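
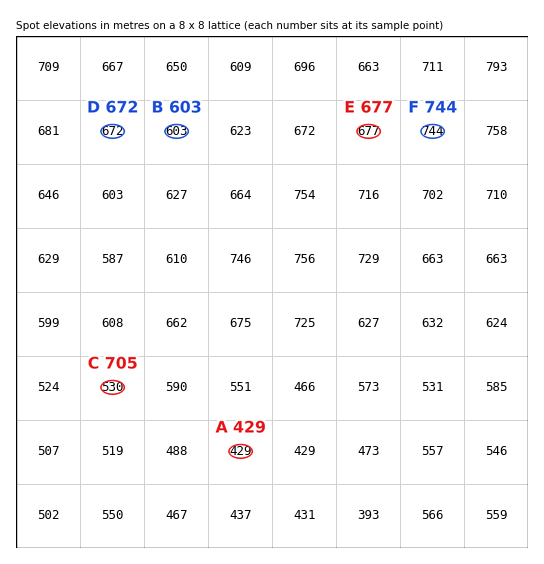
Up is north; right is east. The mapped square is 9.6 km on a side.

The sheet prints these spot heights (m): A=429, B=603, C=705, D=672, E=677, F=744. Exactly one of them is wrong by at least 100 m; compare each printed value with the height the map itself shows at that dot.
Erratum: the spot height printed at C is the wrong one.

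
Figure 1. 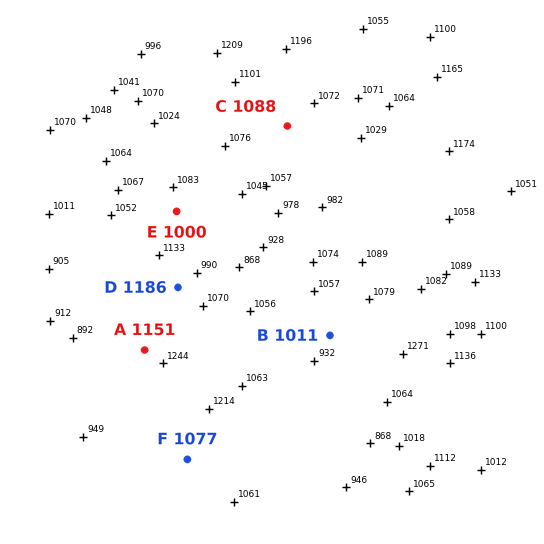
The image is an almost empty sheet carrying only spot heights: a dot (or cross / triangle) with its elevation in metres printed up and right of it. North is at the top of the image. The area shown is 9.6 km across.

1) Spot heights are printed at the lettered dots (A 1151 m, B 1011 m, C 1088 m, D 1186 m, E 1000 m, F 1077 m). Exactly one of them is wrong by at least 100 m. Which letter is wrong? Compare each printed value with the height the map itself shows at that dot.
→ D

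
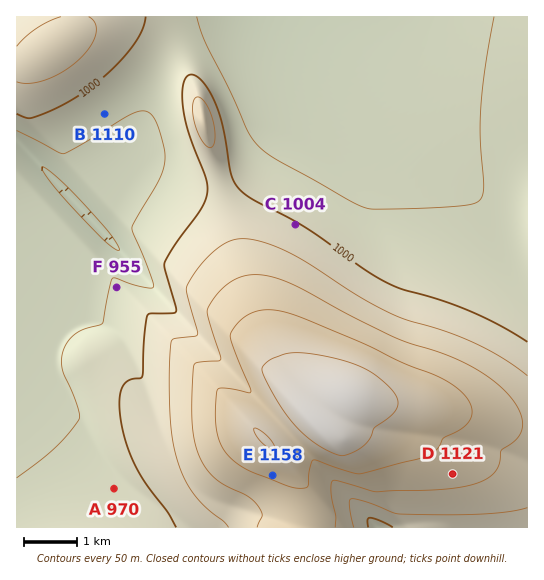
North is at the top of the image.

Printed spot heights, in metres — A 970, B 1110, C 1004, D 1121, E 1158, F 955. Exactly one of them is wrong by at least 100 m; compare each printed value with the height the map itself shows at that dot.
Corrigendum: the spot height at B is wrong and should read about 960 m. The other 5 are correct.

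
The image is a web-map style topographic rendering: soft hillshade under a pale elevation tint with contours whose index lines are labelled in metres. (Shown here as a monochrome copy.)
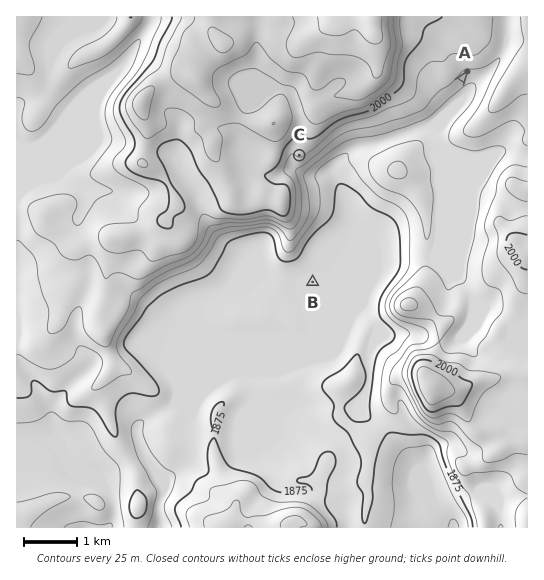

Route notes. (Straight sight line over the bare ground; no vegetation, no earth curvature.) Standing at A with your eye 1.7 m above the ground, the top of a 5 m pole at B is hidden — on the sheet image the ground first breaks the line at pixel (420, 136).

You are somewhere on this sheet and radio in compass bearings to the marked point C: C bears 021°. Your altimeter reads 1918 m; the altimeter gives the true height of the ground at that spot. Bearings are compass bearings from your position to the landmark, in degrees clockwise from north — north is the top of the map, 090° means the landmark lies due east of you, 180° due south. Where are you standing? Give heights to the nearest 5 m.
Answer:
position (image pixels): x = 272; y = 226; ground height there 1920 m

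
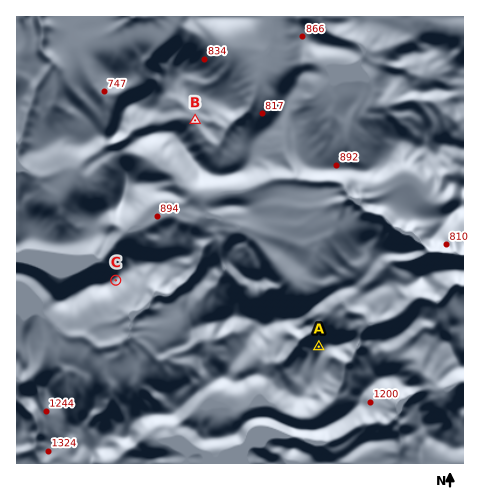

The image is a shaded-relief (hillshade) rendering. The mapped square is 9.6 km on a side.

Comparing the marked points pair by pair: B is below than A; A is above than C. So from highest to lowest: A C B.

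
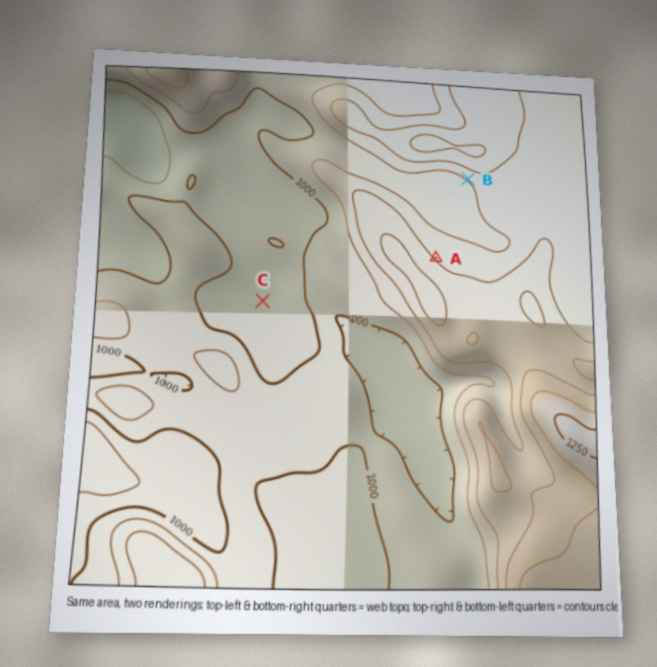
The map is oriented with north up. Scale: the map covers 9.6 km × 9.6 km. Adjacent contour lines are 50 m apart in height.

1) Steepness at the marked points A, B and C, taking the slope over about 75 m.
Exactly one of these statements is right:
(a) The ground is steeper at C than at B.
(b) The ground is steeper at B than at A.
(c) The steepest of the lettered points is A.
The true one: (b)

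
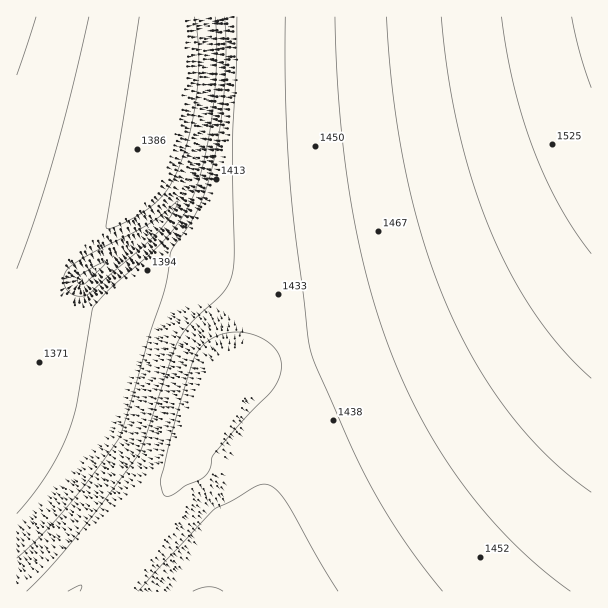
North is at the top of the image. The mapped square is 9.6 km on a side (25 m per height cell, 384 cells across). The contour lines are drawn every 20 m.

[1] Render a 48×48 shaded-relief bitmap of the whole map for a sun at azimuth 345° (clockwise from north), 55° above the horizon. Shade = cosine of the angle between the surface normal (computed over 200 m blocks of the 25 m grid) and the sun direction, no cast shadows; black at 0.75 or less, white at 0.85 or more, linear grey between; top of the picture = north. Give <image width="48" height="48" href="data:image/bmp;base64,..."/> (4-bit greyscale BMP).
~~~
<image width="48" height="48" href="data:image/bmp;base64,Qk32BAAAAAAAAHYAAAAoAAAAMAAAADAAAAABAAQAAAAAAIAEAAATCwAAEwsAABAAAAAAAAAAAAAAABEREQAiIiIAMzMzAERERABVVVUAZmZmAHd3dwCIiIgAmZmZAKqqqgC7u7sAzMzMAN3d3QDu7u4A////ANy6mrupiIiZmqqqqqqqqqqqqqqqqqqqqt3LqaupiIiJmqqqqqqqqqqqqqqqqqqqqu3cuqu6mIiJmqqqqqqqqqqqqqqqqqqqqu7dy6q6mIiImaqqqqqqqqqqqqqqqqqqqt7t3LqrqYiImaqqqqqqqqqqqqqqqqqqqt3u3cuqqYiIiZqqqqqqqqqqqqqqqqqqqs3d7dy7qpiIiJmqqqqqqqqqqqqqqqqqqszd3t3LuqmIeJmqqqqqqqqqqqqqqqqqqrzN3e3cy6mHeJmqqqqqqqqqqqqqqqqqqrvM3d7t3LqYiJmqqqqqqqqqqqqqqqqqqru8zd3u3LqpmZmaqqqqqqqqqqqqqqqqqru7zN3d3MupmImaqqqqqqqqqqqqqqqqqru7vMzd3cupiIiZqqqqqqqqqqqqqqqqqru7u8zM3cy6mIiZqqqqqqqqqqqqqqqqqru7u7zM3dy6mIiJmqqqqqqqqqqqqqqqqru7u7vMzdzLmYiJmqqqqqqqqqqqqqqqqru7u7u8zd3LqYiJmqqqqqqqqqqqqqqqqru7u7u8zd3MupmZqqqqqqqqqqqqqqqqqru7u7u8zN3cy6qqqqqqqqqqqqqqqqqqqru7u7u7zN3d3Mu6qqqqqqqqqqqqqqqqqru7u7u7zN3u7dy7uqqqqqqqqqqqqqqqqru7u7u7vM3u7tzLu6qqqqqqqqqqqqqqqru7u7u7vM3e7dzLu7qqqqqqqqqqqqqqqru7ztu7u8zd3czLu7qqqqqqqqqqqqqqqru77/67u7zMzMy7u7qqqqqqqqqqqqqqqru6z//8u7vMzLu7u7qqqqqqqqqqqqqqqru5Z9//27u7u7u7u7qqqqqqqqqqqqqqqru6Y1v//su7u7u7u7qqqqqqqqqqqqqqqru7ljON//y7u7u7u7uqqqqqqqqqqqqqqru7unQ1v//Lu7u7u7uqqqqqqqqqqqqqqru7u7ljSf/7u7u7u7u6qqqqqqqqqqqqqru7u7unRJ/9u7u7u7u7qqqqqqqqqqqqqru7u7u6hFv/y7u7u7u7qqqqqqqqqqqqqru7u7u7uFfv27u7u7u7uqqqqqqqqqqqqru7u7u7uma/67u7u7u7u6qqqqqqqqqqqru7u7u7u4ae7Lu7u7u7u7qqqqqqqqqqqru7u7u7u6eN7Lu7u7u7u7qqqqqqqqqqqru7u7u7u6h87bu7u7u7u7uqqqqqqqqqqru7u7u7u7h77bu7u7u7u7u6qqqqqqqqqru7u7u7u7l63bu7u7u7u7u7qqqqqqqqqru7u7u7u7qJ3bu7u7u7u7u7uqqqqqqqqru7u7u7u7qJ3cu7u7u7u7u7u6qqqqqqqru7u7u7u7qJzcu7u7u7u7u7u7qqqqqqqru7u7u7u7qZzcu7u7u7u7u7u7uqqqqqqru7u7u7u7qZzMu7u7u7u7u7u7u7qqqqqru7u7u7u7uavMu7u7u7u7u7u7u7uqqqqru7u7u7u7uqvMu7u7u7u7u7u7u7u6qqqru7u7u7u7qru7u7u7u7u7u7u7u7u7qqqg=="/>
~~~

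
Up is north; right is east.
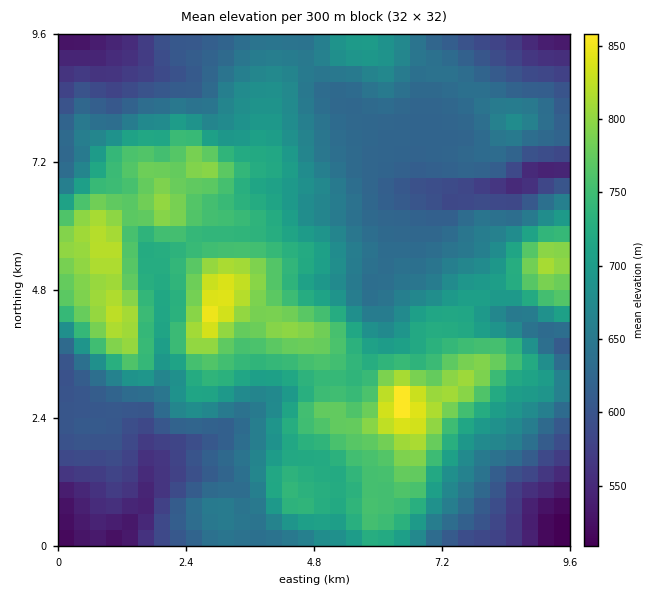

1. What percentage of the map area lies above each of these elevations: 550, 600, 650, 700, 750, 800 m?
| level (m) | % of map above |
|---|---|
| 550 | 96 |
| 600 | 85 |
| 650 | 58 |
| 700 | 40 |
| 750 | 21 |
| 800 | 6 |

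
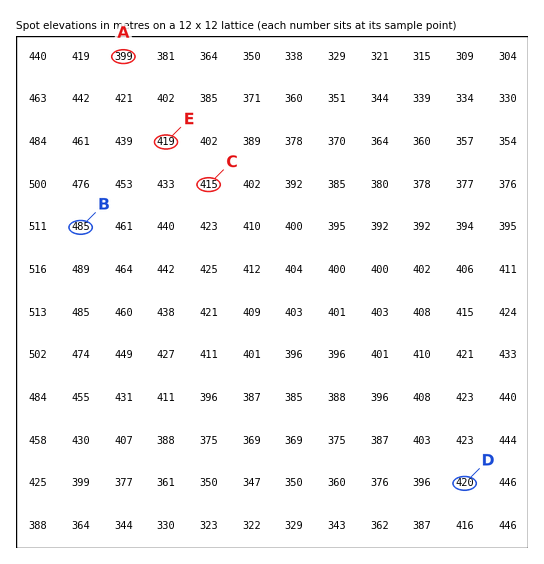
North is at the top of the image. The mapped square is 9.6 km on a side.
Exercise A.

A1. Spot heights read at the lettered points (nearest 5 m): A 400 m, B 485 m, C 415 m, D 420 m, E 420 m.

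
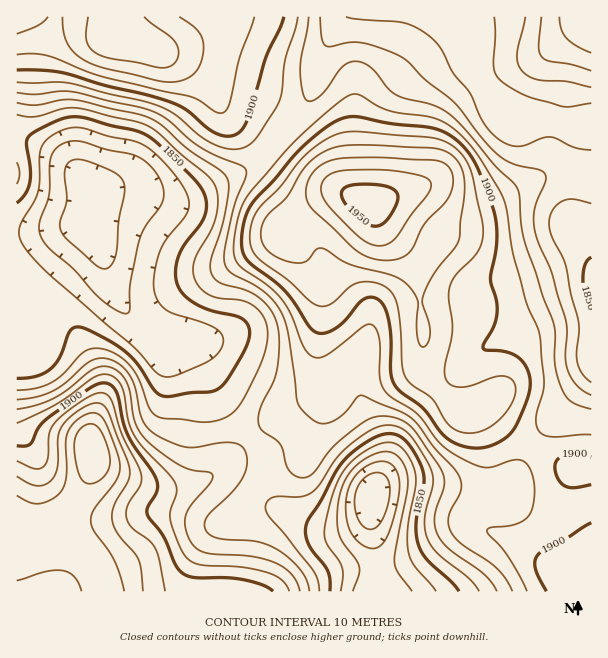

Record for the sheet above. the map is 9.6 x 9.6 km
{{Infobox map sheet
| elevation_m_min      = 1800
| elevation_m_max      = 1955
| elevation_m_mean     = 1880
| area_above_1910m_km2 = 20.5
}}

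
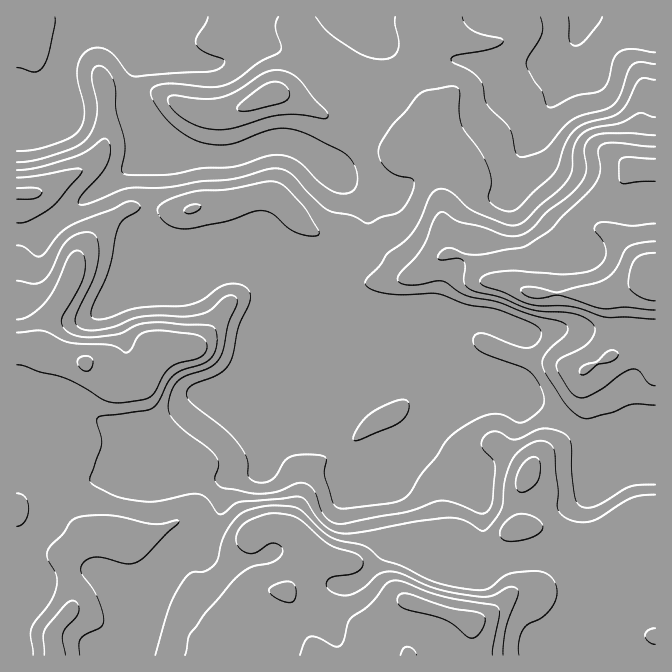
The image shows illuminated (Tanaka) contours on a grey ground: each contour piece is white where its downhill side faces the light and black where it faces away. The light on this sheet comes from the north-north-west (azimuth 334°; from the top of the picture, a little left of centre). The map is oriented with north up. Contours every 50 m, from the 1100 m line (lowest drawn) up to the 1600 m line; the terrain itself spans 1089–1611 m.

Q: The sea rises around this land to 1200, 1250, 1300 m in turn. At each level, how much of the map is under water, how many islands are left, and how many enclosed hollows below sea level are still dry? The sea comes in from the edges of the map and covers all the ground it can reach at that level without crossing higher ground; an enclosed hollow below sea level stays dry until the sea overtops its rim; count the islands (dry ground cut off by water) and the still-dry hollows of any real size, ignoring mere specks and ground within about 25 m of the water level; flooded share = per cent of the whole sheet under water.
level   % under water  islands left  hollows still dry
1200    13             0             0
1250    22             1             0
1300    45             1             0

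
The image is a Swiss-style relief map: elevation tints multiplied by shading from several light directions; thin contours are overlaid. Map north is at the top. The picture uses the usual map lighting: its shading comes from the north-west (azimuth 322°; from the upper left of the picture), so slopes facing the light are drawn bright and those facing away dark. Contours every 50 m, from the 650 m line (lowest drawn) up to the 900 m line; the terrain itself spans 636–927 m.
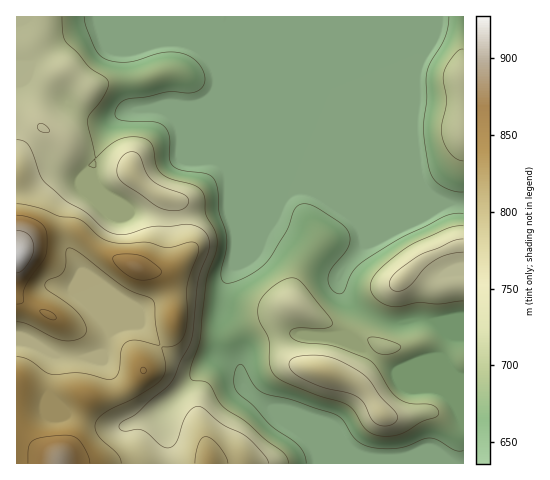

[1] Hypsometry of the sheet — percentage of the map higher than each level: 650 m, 66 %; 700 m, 44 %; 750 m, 26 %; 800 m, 12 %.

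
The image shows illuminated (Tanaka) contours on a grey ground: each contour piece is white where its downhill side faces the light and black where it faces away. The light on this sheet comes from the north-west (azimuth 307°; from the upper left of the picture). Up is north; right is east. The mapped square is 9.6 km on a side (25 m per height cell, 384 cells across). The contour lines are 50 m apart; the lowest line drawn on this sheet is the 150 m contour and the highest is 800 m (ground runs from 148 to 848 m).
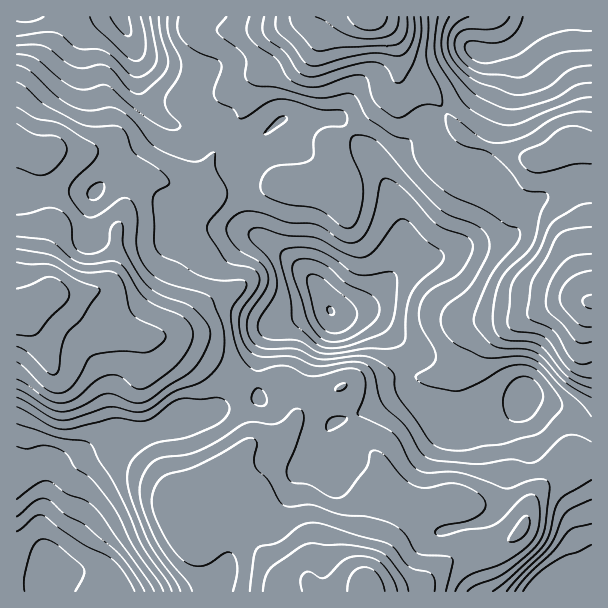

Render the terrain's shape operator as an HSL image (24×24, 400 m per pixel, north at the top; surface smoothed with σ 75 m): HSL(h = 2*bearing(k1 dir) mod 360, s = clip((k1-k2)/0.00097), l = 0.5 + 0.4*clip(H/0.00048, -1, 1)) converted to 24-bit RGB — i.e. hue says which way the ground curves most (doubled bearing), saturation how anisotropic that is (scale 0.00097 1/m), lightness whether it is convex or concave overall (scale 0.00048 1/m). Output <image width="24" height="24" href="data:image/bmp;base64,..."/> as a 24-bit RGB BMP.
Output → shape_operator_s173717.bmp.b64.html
<image width="24" height="24" href="data:image/bmp;base64,Qk32BgAAAAAAADYAAAAoAAAAGAAAABgAAAABABgAAAAAAMAGAAATCwAAEwsAAAAAAAAAAAAATo5zcF13QXRCvXEYMgErfWVPi8c9iPZPM3ldPk18u8uir5C5Y5OxPVm/5vDbqcjQVQ3T7qvD1Q7Xu1uM7btpADMjGYA1a6VfTnJ7WTNIhUkxaBcvOTaLiHGjw/HEpcqiRG+FKqqVVsqGsIKmjne2QN/Nrd+j3kVqKD5bx0Kp4Xz2zJ7z/8zm2n2rAD40e5pBKG0wai5xbquaU0a6NDKolsiBs+2ogYqfdH+vN7yxQYhBUZtenrqMULBhc1Emr1owmjRDN0QZUnkZJ5pQ+o/q+dLSABGyPUV/Qy6dMF6IY59kTlN6MzCGvOzFw8yrc4+UpZd3RWZzaMVjNqyeiLxxhit8tWdXiWJWk1q/sYPclajWQNTgGnuf/9vMcgSLSXV+4GbIKk3CgHmrRkmMOdHfoNayn6K/vILKs4meV5umoMp3LmRUmXs3QSIyuphkhL6CO8fRbIPPvMDcvUnKL3CG74pq/z7trH7IratWMipalX4/bcfFPt/dc8SYeqmbclmv4JHSy3qJqlxHSpI+Mytwa2SoYqtjqdaKOpZsK4Fag00zmkBeuXetUkN9x22Jq5m/nTJFpEceHbASJqsNKjEKN30ATXM1X3FAQ39J6LXDoXrg4IitJnF8S6aSj8Oftr+kkGWkRBs1bFoqWK8qMYBRj0iltI58uU5NaBwz5uCGb8p4MW6UqS9kkv0oBS4KT3ISLloeYsAMThsi259zyTaVSIEoMtQPYqpFdBo8bzZbfq11k61uOGlLLTxFnlIieB0ETnbS2vHbpLPVJiOndZbQ8tbeTjHDJsyFOKiLVbR8OmKzd9Wie2T37NT3q+fXRyNuozSicXSqr5JWpKA5W140IxAdaQUAyewtTryjte6opVqzjkCyUJOMvq6JyZrIc6W0RMixN/P/a6f/09ntALj+sqzx/8zvnwT5h0i9sDlrslpZ3DtRbSQcDgsogdDU2vXWSe1ygL5eb0p3ZomxfZG+jZi6xLTNmZrHkd2qFHI+DycM0OoAEF0QISMQyj0BrhRWoBw/pmNZtHicwiTg9bboFW7PKMyO6sJ438PtqlWcXJ2AVnxsSrxzac7ToKjPx3a+61lAViUWGkYsbfkrNw8kJw8MVGkNYisyv5GxpcHEcWvBZEnMyJzTzIn0cF3UxN21sGuy69Pvi4/6up3rmerJL5Slc05TtFaS533x/s3zL+r3U9mjMwAyiy85S7EuG49pUsaWpaa/bEisc0uswZO7Y2uqlqfTxNDbWLTLv+y4JTGJ2VCm7LKHNyFDc0k4iYgtJ4svvuab9oTJMwAaJwwija9UlNWHK6CGJ3YwWXglZVU/UIpsWMCdxW7RmsFlgbVujWQ52IkDJx8QYUYZ/9tHJyFDZJF4jsGHTbFFXVUWTQAGnB1QOECPr9SSZ+F6RWiLWEZ3jXc7LkscVHIhNJETHUg05dyojKhuoFqYzbqnQV7SKijh993ULyqQiWRXynIshm8uYxxHi0eHmpewOFS1xe3IhsirOjaHWylttWJbboukTcWbZaZaEnplfddWrHdrdnEcutgNYVgYDSYY98RblDF2W3WaobHKs57XPgbxpJrUlZ/Oe6XcodGzxoOPSxVodTB3kciYjrzBc5myrFynVp8tNnobW7cpdqyDtrCIrWabJYqOPM5AiqTPc5jMp1GGs5VDIjBznbm8i3+ym1xzrbRpxDR+YQ1wgsrBj8WomIlhcEpIkDOK4rerTsKolG0whbrZsKrVlKToooDmdMujS5qBdkVzl1OG4Xh5HmdMR4tAik9lp3N3vL13WRU9aZw+VcZ+oFd3vaFvb77mWrj+xaPm5IjhiJPSS4+3hdCheDygq02d1d68gBiSbCUrbnQ9rY1J12VjHl8vQFcopKsngicyySaXqcaIL5ZKQqBxpO7JYZa1PmSKTWaqy7TcxqXVk6ZcWZBLYDlinLdeecwujgOqxY/LjoCxrmyswGdetipuYCUbjdYaG3NORo6vyMqtmH+9ava0RNGhWGGdSG2CQnVaeHZAxJFet5emc1+FPj+Mw9qgJDeqQBhu0SgquJFSSliGx4KopS/T6Wfa39GUP3E6B0IczdcoX+NMg+6pLaLbWx+Sozx7eExbUYdYkrJu2m6ms2eGPldlqt9rSgxSMAQm2oIcyNBLVnA+km8yfyk9SrJf6srG3FXRkDo8K/IFa/9eLcsHKQ0KMSMCMWIKUItteqeAX55dY3oz3DVDro1Md7k7KwAzQyx71uPOv9ziYFbgZFLYu4nnxJPTkLZ4xyze8tngz/rpq+TKtx6SIQMwYrp1MeFVDnpif5BSinFK"/>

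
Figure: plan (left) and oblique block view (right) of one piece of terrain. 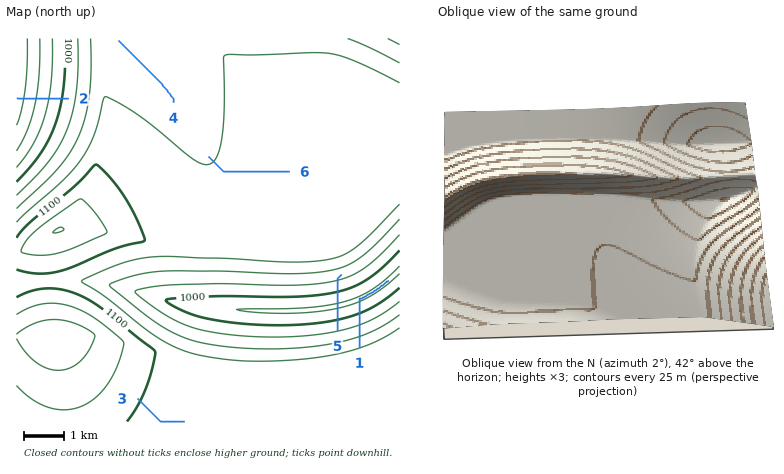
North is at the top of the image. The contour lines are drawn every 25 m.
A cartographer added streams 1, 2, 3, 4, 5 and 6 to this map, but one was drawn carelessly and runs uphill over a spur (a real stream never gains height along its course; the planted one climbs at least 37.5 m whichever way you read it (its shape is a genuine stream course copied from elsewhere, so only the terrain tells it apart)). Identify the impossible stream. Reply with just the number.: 5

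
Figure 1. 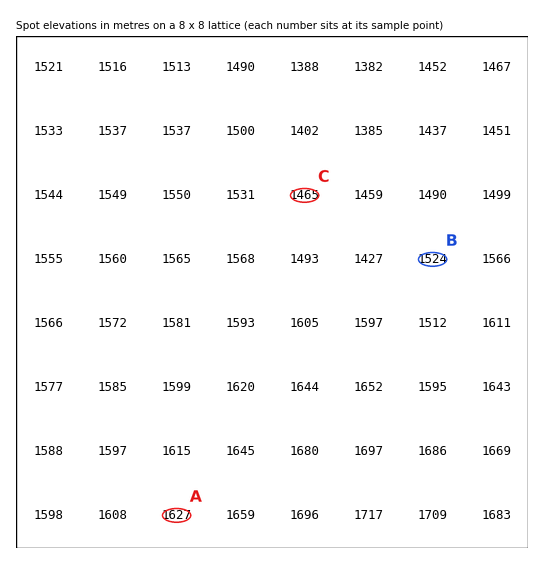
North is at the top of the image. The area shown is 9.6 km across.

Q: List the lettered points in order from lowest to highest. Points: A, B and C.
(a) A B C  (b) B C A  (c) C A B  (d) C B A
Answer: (d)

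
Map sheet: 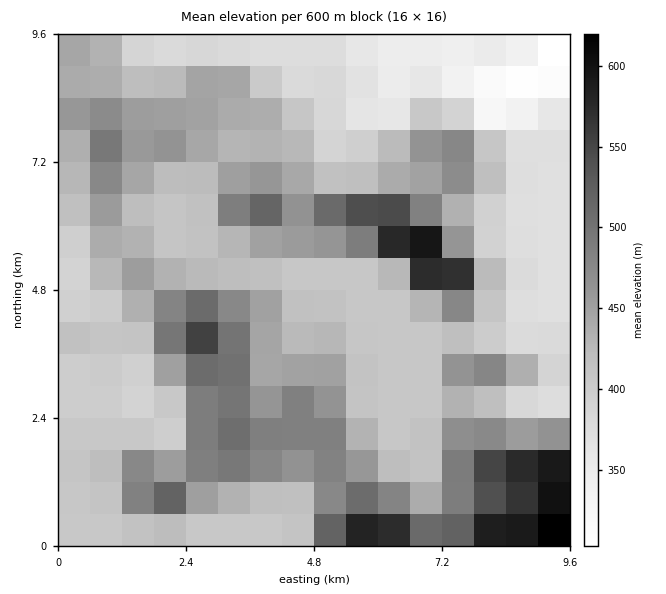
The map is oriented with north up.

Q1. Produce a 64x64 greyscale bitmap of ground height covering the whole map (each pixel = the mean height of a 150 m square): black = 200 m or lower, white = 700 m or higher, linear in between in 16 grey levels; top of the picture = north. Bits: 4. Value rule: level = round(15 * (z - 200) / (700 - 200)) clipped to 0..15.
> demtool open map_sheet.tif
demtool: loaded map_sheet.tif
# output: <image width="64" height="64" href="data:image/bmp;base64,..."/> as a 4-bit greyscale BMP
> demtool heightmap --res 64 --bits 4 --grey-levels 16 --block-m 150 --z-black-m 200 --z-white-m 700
<image width="64" height="64" href="data:image/bmp;base64,Qk12CAAAAAAAAHYAAAAoAAAAQAAAAEAAAAABAAQAAAAAAAAIAAATCwAAEwsAABAAAAAAAAAAAAAAABEREQAiIiIAMzMzAERERABVVVUAZmZmAHd3dwCIiIgAmZmZAKqqqgC7u7sAzMzMAN3d3QDu7u4A////AGZmZmZmZmZmZmZmZmZmZmeau8zMzMy6mZmrzMzMzM3dZmZmZmZmZmZmZmZmZmZmZ4q7vMzMy7qZmau8zMzMzN1mZmZmZmd3ZmZmZmZmZmZmiau7u7u7qpmZq7zMzMzM3WZmZmZmeIh3ZmZmZmZmZmZ4mru7u6qZmImqu7u7vMzdZmZmZmeJmZh2ZmZmZmZmZniaqqqqmYiIiZqru7u7zM1mZmZmeJqqqYd3d3ZmZmZmeJmqqpmYh3eImqqru7vMzWZmZmZ4qrqpmIiHd3d2Znd4mZmZmId3d4iZqqq7u7zMZmZmZ4mqqqmZiIiId3d3d4iJmIiId2ZniJmaqru7vMxmZmZniaqZmZmIiIiIiIiIiIiIiHd2Zmd4mZqru7vMzGZmZneJmYiIiJmYiIiIiIiIiIiHd2ZmZ3iZqru7vMzMZmZmZ4iHd3iJmZmZmZiIiJmZiId2ZmZniZqru7u8zMxmZmZniHdmZ4maqqqZmIiImZmId3ZmZmeJqru7u7u7u2ZmZmd3ZmZniZqqqqmYiImZmYh3ZmZmd4mqqqqqqqqqZmZmZ3ZmZmeJmZmZmZiImZmYh3ZmZmZniZmZmYiJmZlmZmZmZmZmZniZmZmYiImZmYh3ZmZmZmd4iIh3d3d3d2ZmZmZmZmZmeJmZmYiIiZmZiHdmZmZmZmd3ZmZlZmZmZmZmZmZmZmeJmZmYiIiJmZiHdmZmZmZmZmZmVVVVVVVmZmZmZmZmZ4mZmZiIiImZmId2ZmZmZmZnd2ZlVVVVVWZmZmZmZmZniJmpmIiIiJmYh3ZmZmZmZnd3d3ZlVVVVZmZmZmZmZneImamYiIiIiIiHdmZmZmZneIiIh3ZlVVVmZmZmZmZneImaqZiHeIiIiId2ZmZmZmZ4mZmYh3ZlVWZmZmZmZmeIiZqqmHd3eIiIh3ZmZmZmZniZmZmId2ZVZmZmZmZmeIiZqqqYd3d3d4h3dmZmZmZmeImYiId3ZmZmZmZmZmd4iZqqqph3d3d3d3d2ZmZmZmZniId3d2ZmZmZmZ2ZmZ4iZqruqmHd3d3d3d3ZmZmZmZmd3d2ZmZmZmZmd3ZmZniZqru6mYd3d3d3d3ZmZmZmZmZnd2ZlVVVVZ3d3dmZneJqru7qYiHd3d3d3dmZmZmZmZmd2ZlVVVVVXd3dmZmd4mqu7upiIiHd2Z3d2ZmZmZmZmZmZmVVVVVVZmZmZmZ3iZqqqqmIiId3Zmd3ZmZmZmZmZndmZVVVVVVmZmZmZ3eImaqqmYiIh3dmZndmZmZmZmd4h3ZlVVVVVWZmZmZ3eIiJmZmYiIh3dmZmZmZmZmZmeJmZh2ZVVVVVZmZmd3eIiIiIiIiIh3d2ZmZmZmZmZmeau6mHZlVVVVVmZmd3eIiId3eId3d3d2ZmZmZmZmZmeazMupdmVVVVVWZmZ3eIiHd3d3d3d3d2ZmZmZmZmZmeKzdy6h2ZlVVVVZmZnd4iHd3ZmZmZmZmZmZmZmZmZmeKzd3LmHZmVVVVVmZmd3iHd2ZmZmZmZmZmZmZmZmZmeKvd3LqYdmVVVVVWZmZ3eId2ZmZmZmZmZmd3ZmZmZ3iavd3LqYdmZVVVVVZmZnd3d3ZmZmZ3Zmd3d3d3d3eImazd3LqIdmZVVVVVVmZnd3d3ZmZmZnd3d4iIiIiJmZqrzd3LqHdmZVVVVVVWZneId3ZmZmZmd4iJmZmJmZqqu8zd3LqXdmZVVVVVVVZmeIh3dmZmZmZ3iZqpmIiZqru8zMzLqYd2ZlVVVVVVVmd4iHd2ZmZmZniJqqqYiImqu7u8u7qYh3dmZVVVVVVWZ4iId3ZmZmZmd4mqqYh4iZqqqqqqmYh3d3dmVVVVVVZniIh3d2ZmZmZ3iaqph3iIiIiIiIiIh3eIh2ZVVVVVVmeIiId3dmZmZneJmZiHeIh3d3d3d3d3eIiHdmVVVVVWZ4iIiHd3ZmZnd4iIiHd3d3ZmZmd3d3d4iIh2ZVVVVVZniJmIh3d3d3d3d4iHd3d3ZmZmd3d3d4iIiHZlVVVVVmeJmYiHd3d3d3d3d3d3d3ZmZmd3iIiIiImIdmVVVVVWZ4mZmIeIiHd3d3d3d3d3dmZmd3eIiIiImYh2ZVVVVVZniZmIiIiIiHd3d3d3d3d2ZmZmd3eIiIiZiHZlVVVVVneJmYiIiIiId3d3d3d3d2ZlZVZmZneIiJiHZlVVVVVXeImZiIiIiIh3d3d3d3d3ZlVVVVVWZ3iIiHZlVVVVVVeIiZmIiIiIiHd3d3d3d3ZmVlVVVVVmd4iHZVRFVVVVWIiImIiIiIiId3d3d3d3dmVmZVVEVVZnd3ZURERFVVVYiIiIiId3d4h3d3d3d3dmZWZlVURFVWZmZUQzM0REVViIiIiHd3d3eIiIiId3d2ZVVmZVREVVVlVUQzMzM0RER3d3d3d3d3d4iIiIh3dmZVVWZlVERVVVVUQzMzMzNERHd3d3d3d3d3eIiIh3ZmZVVVZmVUREVVVUREMzMzMzM0d3d3d3ZmZ3d3iIh3ZmVVVVVmZVRERVVVREREQzMzMzN3d3d3ZmZmZmd3d2ZlVVVVVWZVVERFVVVERERERDMzM3d3d3ZmZmZmZmZmZVVVVVVVVVVURERVVEREREREQzMzd3d3dmZlVVVWZmVVVVVVVVVVVVREREREREREVUREMzN3eId2ZlVVVVVVVVVVVVVVVVVVVERERERERFVVVURDM3eIh3ZlVVVVVVVVVVVVVVVVVVVUREREREREVVVVREMz"/>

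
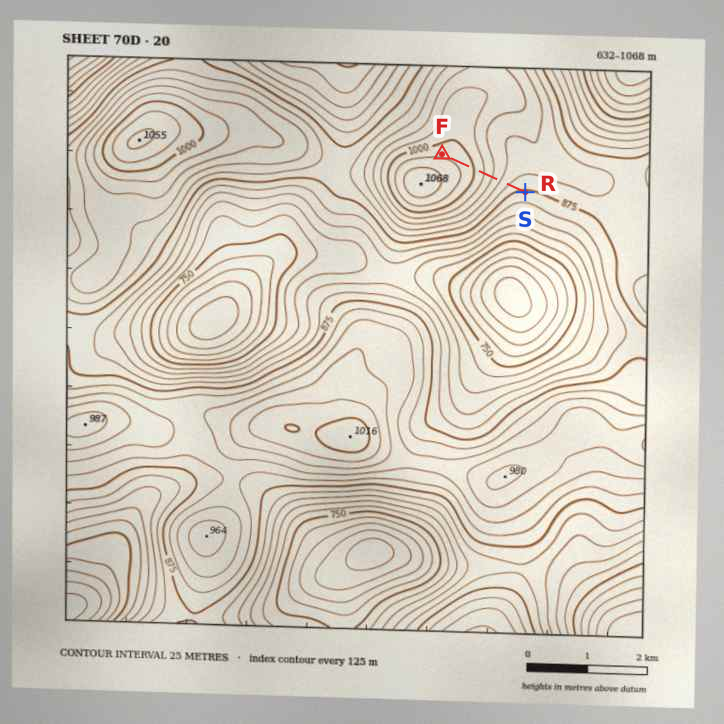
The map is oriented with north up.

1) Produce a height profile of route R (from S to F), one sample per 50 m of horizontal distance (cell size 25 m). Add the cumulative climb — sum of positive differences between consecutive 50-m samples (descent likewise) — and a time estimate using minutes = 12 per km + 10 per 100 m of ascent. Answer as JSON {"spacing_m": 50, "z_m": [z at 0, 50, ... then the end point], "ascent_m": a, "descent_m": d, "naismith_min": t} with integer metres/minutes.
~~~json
{"spacing_m": 50, "z_m": [871, 874, 877, 882, 887, 893, 900, 908, 916, 925, 934, 942, 951, 959, 968, 976, 983, 990, 997, 1002, 1007, 1011, 1015, 1017, 1019, 1021, 1021, 1022, 1021, 1020, 1019, 1019], "ascent_m": 151, "descent_m": 3, "naismith_min": 33}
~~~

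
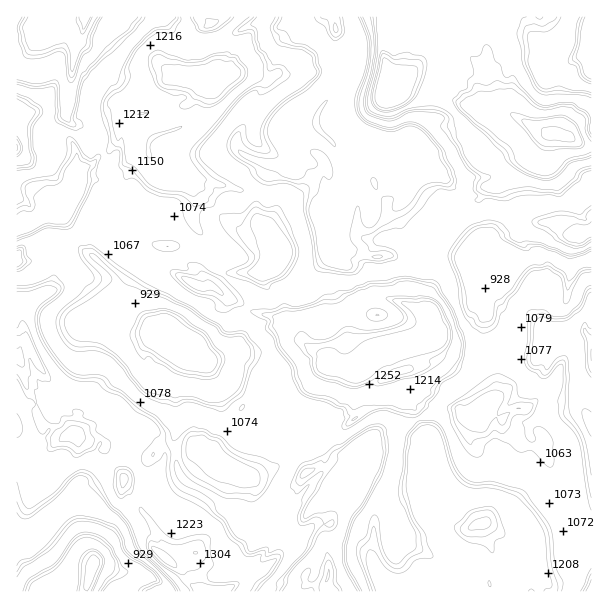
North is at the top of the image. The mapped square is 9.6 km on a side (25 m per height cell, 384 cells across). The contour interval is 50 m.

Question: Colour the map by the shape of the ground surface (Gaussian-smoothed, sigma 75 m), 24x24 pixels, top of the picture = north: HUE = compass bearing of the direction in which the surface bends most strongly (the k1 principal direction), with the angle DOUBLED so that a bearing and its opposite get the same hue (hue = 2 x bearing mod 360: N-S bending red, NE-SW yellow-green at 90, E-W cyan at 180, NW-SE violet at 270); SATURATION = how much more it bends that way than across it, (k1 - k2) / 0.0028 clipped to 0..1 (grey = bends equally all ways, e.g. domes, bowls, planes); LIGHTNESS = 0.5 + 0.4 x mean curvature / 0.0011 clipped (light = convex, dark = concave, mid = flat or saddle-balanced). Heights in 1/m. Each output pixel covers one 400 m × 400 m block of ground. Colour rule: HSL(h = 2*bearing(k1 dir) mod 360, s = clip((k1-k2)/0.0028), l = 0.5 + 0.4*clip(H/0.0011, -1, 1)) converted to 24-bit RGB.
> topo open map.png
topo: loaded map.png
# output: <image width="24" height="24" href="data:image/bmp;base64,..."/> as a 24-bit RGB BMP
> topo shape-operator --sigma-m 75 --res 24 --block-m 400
<image width="24" height="24" href="data:image/bmp;base64,Qk32BgAAAAAAADYAAAAoAAAAGAAAABgAAAABABgAAAAAAMAGAAATCwAAEwsAAAAAAAAAAAAAcCF8H20mBdRDCJV34jIbMw8Az6IAOP8zyDYX62jH4ZhRGlxDk3kJbAyDZdd0i+jPtXm1gn6EgHp/na9zemuGjoexX4Hd43uI6HXQWdpkj2URBRwu0iFBor70zfX+7tbvOE+XTdfe+JjL9VzkCmSoFVO82PjTF2dupCknuXBfgWFblJ5LYn94qbOENyOYqHaGk4xL5pixWR5gLHGCNJ9vgvd0ZVwyvp83cuqxWBtCfntaa8KF0Fz/AXGU9+6ahzSRex56jcB1vlrwverNNXSrp9KfYSaSg3N+9c+vGJE1kWfeexPiTPFkd7llc6ClkdbHXAQNemowRYVL2rtuBzkXJj6Q7ag1nDSQc+FjfIyBMIZU4bxsgUzLYts7eUd0ajJ7wtKa5J2/CRsxGK7Y5//MOUWPH8YhVwQLbYvRssHbVqnTEcA+/zO7WXp2GV1l6iXI3dOgf5F+SOW+x9Ucr1Qjiz5WfnWLRyZ+r7aEjEQ08CErJbxwo8wNKpRWmwDJrdSxjdS+R5PQwTV9z1yow+4WJWw4QGNvnxOv4dF6sNWVIRuBrFGmeZ+fbq1jk0h1RyCjnEB3eJv62eHyQk7Te1+HoNOtAjuEveyitB09dU5Sg394hHl/nHiW93W3DTgdELg4VOqb5PHSJSiBO7WwwTWTsUM/j0BZFfIuUtNULXVXu7EzkEx5l9nJUYPhdjjcf8reiUfZuHOdhn95gmdoYEAlsJgY7pDfEo3TW/8OeokANCAMNW86uK0TxnIJZC+txOJ6y+lJSamQd67Zktfiv9wvXhc7U6An6hPPnCF84io3j4J+oBuX6WOPL+VVYtMgk8kecpMj01oefkvaNECiI5ty0tFSD09a2HZT2vzPVNzicht6puFW2R5tXr/WoCseRjMbiFIPJoaJzzlBoKsflNbpjqfLr4m5g3vF0JziuspTIL7MjWyrUWi27XfSAGTNcyLp6PLEXiKJHlFgjVgl2dA+NxYgeVFYQxEj6Os+FIhZeRnFlerEM+eczl7Jf5LVvJjguIG76tfLFFfhT03VflyR5s0xgn6oILXj8p5Tbk8UGT0ocoBww4eAkhZ9RBQbXsikduZ0K7jTTebyiJ/ixojaaMU+dWsbKh4J6Ppc1vXWSS6AEwop2oyTSPOJCzO860mJ4Xrt+Mz/qlTiMaSOcDZDzyZ3Y03lpd/6vv3zcQREV34KMlEUQHYkKb2/xYvtjrH8gu7r6Dg8rxSfSmV8HqWQyYV7PMugEbjYpz0JlIIqdstwdABbZN7cibzBRsznu9w/dxw8Yyf89NLnIeXSHOOGWRZ6yuQShFAHeWEexqsvdhqMdHl+RHlpUOoNpx0ADTMAAJojXWw0xDodRrHbeZmDpZtOjoskoZpNfUt2PH6llsOChnLmQR2xZFd+5yfuR+XzkZt3spJ/oV0aT2E4uB41yBA3yjnd8Mf4+9D7jW/jEOd/b3+Bhn6Ce3mJbVKDxNZNMqa1cJXTxurR2DUqRx11Y3aCN483Z601y2+8l3+IzIC1QSjFYs2ZL3XcgO/ygDnd2rQrvpXN6KScJVxrgGNkkh8nIMGZwt6iLKO8JbhU1Sgt7bLjTiSdboB7kWJ7bKJjJXVevqbfxC2971eUv98sdWQcZpsHDDsbAJIOEDNV9+HUNxyzsR6cjd6zfpGbhtmhnyqzat6ySkQRW0Qh00dOXISac5ODg295bIRrKwgLsFYYct9RpyFyiY/q6sqOYl8YF2j4Jzhovf9BexFjWNpnx3WVbIRcw3waUsgbQQAaR/3BZGGEibhSj16ZgXZzf3pRd1ZafRltd+J1fSlJX9yIrSRE70940Pv7ww+qCtaKqwBvXSiKqs6PYZNduVuPyFta09caH9TTqJARYHx2gaxxeFh8lAAt3eESBy4SFJNZ0V4efezERGfSrfr/zczx6Yu3u3rt+GH1CQC6J6Pa1Zy2hk5meUsi41pJ57eREz8q3YM6FpQzM41FNDeCjVb59NfobaH0QZDlhMv4ppPKiNGvIceCZKtE1k+KZz8e8p0oAC9u4HmOyyIojym91er2m6Dn2qXbpKD3mb7vpWzjN7PzXmuBCiU/+evS78zaKUR4NGFVpdA7w8c6dxYfZ28nPrkQEqqQ8rdhAApQ3twiNDndvvSgqYYpS1MXxeIZ5Xw4JFaWVcHb1xaZfWm6CA4r0f97um0vj0qJWpCXxMZ1wrNmRCJ0tq53JawTGTlYcoBjAHWF7pmTGW1Iyd5byBFx8jVgS/1XWsgIhZsWH0tCjtR5TgA9NBFl0OKZgoF6fICDeoF7kINcvaJziiJpMb1I49JC"/>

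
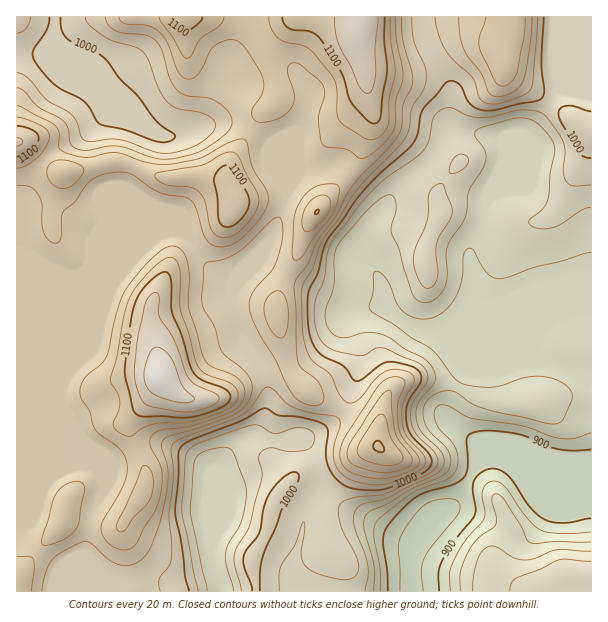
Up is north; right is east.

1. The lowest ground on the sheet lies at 875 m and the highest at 1155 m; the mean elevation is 1010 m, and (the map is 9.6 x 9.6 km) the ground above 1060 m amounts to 18.2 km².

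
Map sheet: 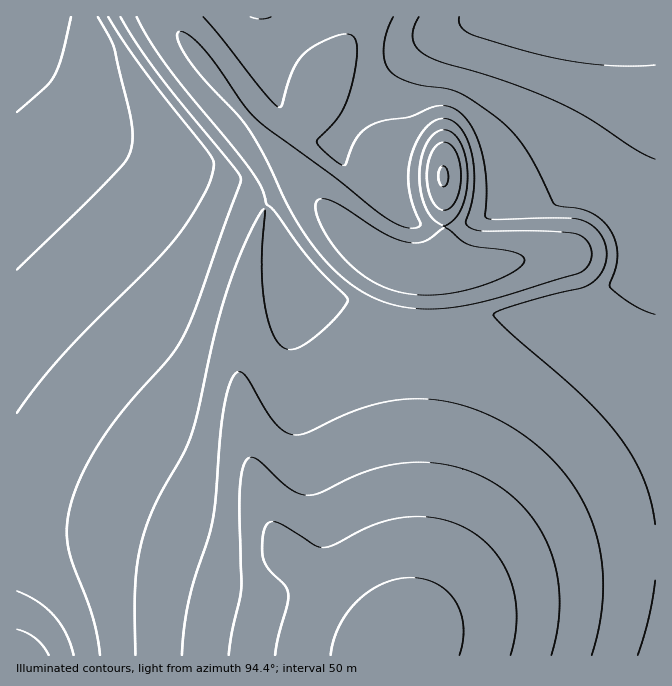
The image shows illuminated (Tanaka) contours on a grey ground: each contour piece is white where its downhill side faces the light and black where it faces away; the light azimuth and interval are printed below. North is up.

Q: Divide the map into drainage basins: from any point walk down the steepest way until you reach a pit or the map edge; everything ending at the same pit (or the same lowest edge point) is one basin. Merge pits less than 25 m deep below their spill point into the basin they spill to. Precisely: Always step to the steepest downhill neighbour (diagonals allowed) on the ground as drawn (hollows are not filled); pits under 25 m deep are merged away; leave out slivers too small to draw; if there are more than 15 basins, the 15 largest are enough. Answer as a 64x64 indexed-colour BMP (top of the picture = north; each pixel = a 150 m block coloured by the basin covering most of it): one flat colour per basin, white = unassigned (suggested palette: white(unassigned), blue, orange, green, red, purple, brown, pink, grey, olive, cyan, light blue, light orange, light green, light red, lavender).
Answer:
<image width="64" height="64" href="data:image/bmp;base64,Qk12CAAAAAAAAHYAAAAoAAAAQAAAAEAAAAABAAQAAAAAAAAIAAATCwAAEwsAABAAAAAAAAAA////ALR3HwAOf/8ALKAsACgn1gC9Z5QAS1aMAMJ34wB/f38AIr28AM++FwDox64AeLv/AIrfmACWmP8A1bDFABERERERERERERERERERERERERERERERERERERERERERERERERERERERERERERERERERERERERERERERERERERERERERERERERERERERERERERERERERERERERERERERERERERERERERERERERERERERERERERERERERERERERERERERERERERERERERERERERERERERERERERERERERERERERERERERERERERERERERERERERERERERERERERERERERERERERERERERERERERERERERERERERERERERERERERERERERERERERERERERERERERERERERERERERERERERERERERERERERERERERERERERERERERERERERERERERERERERERERERERERERERERERERERERERERERERERERERERERERERERERERERERERERERERERERERERERERERERERERERERERERERERERERERERERERERERERERERERERERERERERERERERERERERERERERERERERERERERERERERERERERERERERERERERERERERERERERERERERERERERERERERERERERERERERERERERERERERERERERERERERERERERERERERERERERERERERERERERERERERERERERERERERERERERERERERERERERERERERERERERERERERERERERERERERERERERERERERERERERERERERERERERERERERERERERERERERERERERERERERERERERERERERERERERERERERERERERERERERERERERERERERERERERERERERERERERERERERERERERERERERERERERERERERERERERERERERERERERERERERERERERERERERERERERERERERERERERERERERERERERERERERERERERERERERERERERERERERERERERERERERERERERERERERERERERERERERERERERERERERERERERERERERERERERERERERERERERERERERERERERERERERERERERERERERERERERERERERERERERERERERERERERERERERERERERERERERERERERERERERERERERERERERERERERERERERERERERERERERERERERERERERERERERERERERERERERERERERERERERERERERERERERERERERERERERERERERERERERERERERERERERERERERERERERERERERERERERERERERERERERERERERERERERERERERERERERERERERERERERERERERERERERERERERERERERERERERERERERERERERERERERERERERERERERERERERERERERERERERERMzERERERERERERERERERERERERERERERERERERETMzMzMzMzMzEREREREREREREREREREREREREREREREzMzMzMzMzMzMzMzMRERERERERERERERERERERERERMzMzMzMzMzMzMzMzMzMRERERERERERERERERERERETMzMzMzMzMzMzMzMzMzMzERERERERERERERERERERETMzMzMzMzMzMzMzMzMzMzMxERERERERERERERERERERMzMzMzMzMzMzMzMzMzMzMzMRERERERERERERERERERMzMzMzMzMzMzMzMzMzMzMzMxEREREREREREREREREREzMzMzMzMzMzMzMzMzMzMzMzMREREREREREREREREREzMzMzMzMzMzMzMzMzMzMzMzMxERERERERERERERERETMzMzMzMzIiIiIzMzMzMzMzMzMRERERERERERERERETMzMzMzMzIiIiIiIzMzMzMzMzMxEREREREREREREREzMzMzMzMyIiIiIiIiIiMzMzMzMzERERERERERERERMzMzMzMzMyIiIiIiIiIiIiMzMzMzMREREREREREREzMzMzMzMzMyIiIiIiIiIiIiIiMzMzMxERERERERERMzMzMzMzMzMzIiIiIiIiIiIiIiIjMzMzEREREREREzMzMzMzMzMzMzIiIiIiIiIiIiIiIiIzMzMRERERERMiIiIzMzMzMzMzIiIiIiIiIiIiIiIiIiMzMxERERESIiIiIiIzMzMzMyIiIiIiIiIiIiIiIiIiIjMzEREREiIiIiIiIiMzMzMiIiIiIiIiIiIiIiIiIiIiIzMREREiIiIiIiIiIjMzMiIiIiIiIiIiIiIiIiIiIiIjMxEREiIiIiIiIiIiIzMyIiIiIiIiIiIiIiIiIiIiIiIzEREiIiIiIiIiIiIiMyIiIiIiIiIiIiIiIiIiIiIiIjMREiIiIiIiIiIiIiIiIiIiIiIiIiIiIiIiIiIiIiIiMxEiIiIiIiIiIiIiIiIiIiIiIiIiIiIiIiIiIiIiIiIzEiIiIiIiIiIiIiIiIiIiIiIiIiIiIiIiIiIiIiIiIjMiIiIiIiIiIiIiIiISIiIiIiIiIiIiIiIiIiIiIiIiMyIiIiIiIiIiIiIiIREiIiIiIiIiIiIiIiIiIiIiIiIzIiIiIiIiIiIiIiIRERIiIiIiIiIiIiIiIiIiIiIiIjMiIiIiIiIiIiIiIRERESIiIiIiIiIiIiIiIiIiIiIiMyIiIiIiIiIiIiIREREREiIiIiIiIiIiIiIiIiIiIiIz"/>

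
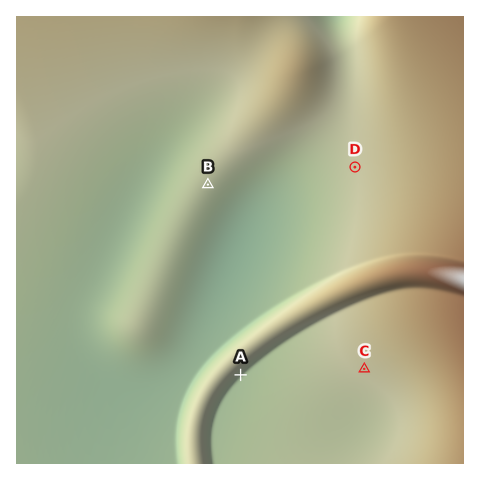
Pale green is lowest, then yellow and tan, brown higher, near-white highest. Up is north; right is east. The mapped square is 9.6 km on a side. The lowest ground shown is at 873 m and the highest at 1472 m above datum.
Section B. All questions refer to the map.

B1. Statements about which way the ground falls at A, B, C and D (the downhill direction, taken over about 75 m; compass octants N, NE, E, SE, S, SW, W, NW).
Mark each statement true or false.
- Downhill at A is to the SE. true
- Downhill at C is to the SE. false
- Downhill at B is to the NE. false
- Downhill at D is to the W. true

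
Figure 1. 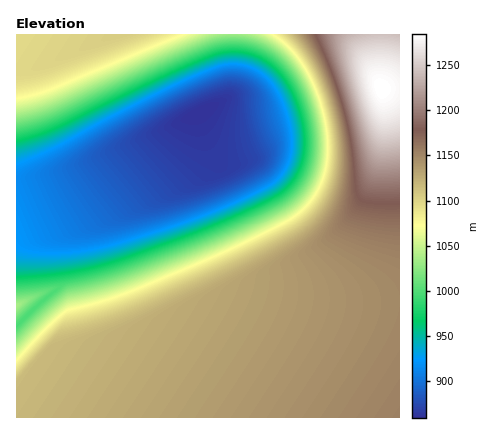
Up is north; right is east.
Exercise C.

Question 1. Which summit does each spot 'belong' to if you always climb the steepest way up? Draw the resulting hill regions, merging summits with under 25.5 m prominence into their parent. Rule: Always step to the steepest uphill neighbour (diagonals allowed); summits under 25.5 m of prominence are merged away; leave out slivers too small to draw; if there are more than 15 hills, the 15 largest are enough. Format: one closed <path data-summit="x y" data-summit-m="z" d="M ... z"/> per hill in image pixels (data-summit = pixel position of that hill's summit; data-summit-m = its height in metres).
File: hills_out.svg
<path data-summit="380 88" data-summit-m="1285" d="M400 34l-167 0 0 46-4 16-39 21-5 5-3 10-10 14-20 21-52 42-43 31-2 4 0 22 3 20-42 40 0 92 384 0z"/><path data-summit="120 34" data-summit-m="1105" d="M232 34l-216 0 0 144 28-2 36-11 80-34 66-32 4-5 3-14z"/><path data-summit="16 306" data-summit-m="1037" d="M186 119l-116 50-32 8-22 3 0 146 42-40-3-20 0-22 2-4 43-31 52-42 26-29z"/>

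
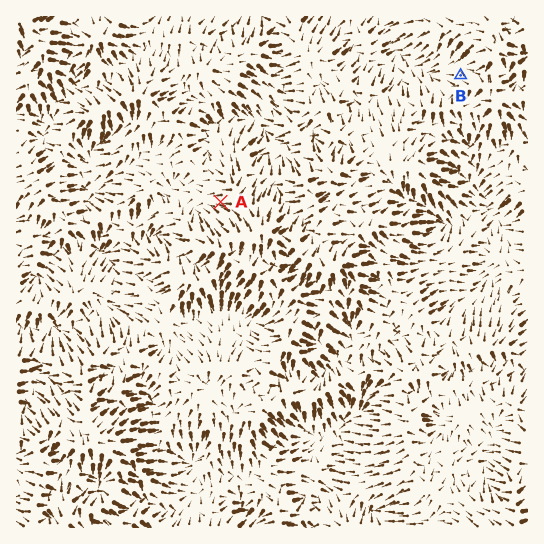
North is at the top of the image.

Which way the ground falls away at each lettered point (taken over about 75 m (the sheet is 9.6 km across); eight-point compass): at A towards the W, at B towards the NW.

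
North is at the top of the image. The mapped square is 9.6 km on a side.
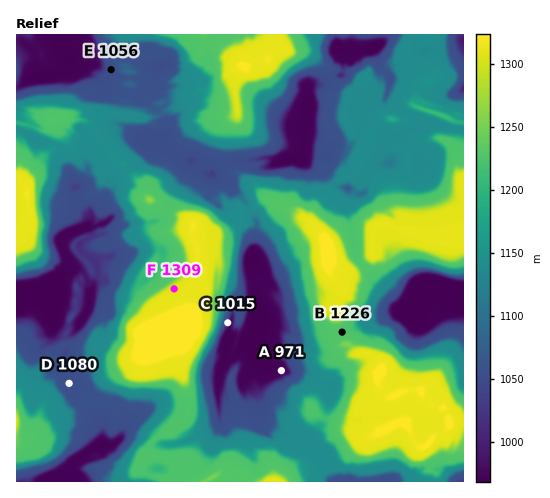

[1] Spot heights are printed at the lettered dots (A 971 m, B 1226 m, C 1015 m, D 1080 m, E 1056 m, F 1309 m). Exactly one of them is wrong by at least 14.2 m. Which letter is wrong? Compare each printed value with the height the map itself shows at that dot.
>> D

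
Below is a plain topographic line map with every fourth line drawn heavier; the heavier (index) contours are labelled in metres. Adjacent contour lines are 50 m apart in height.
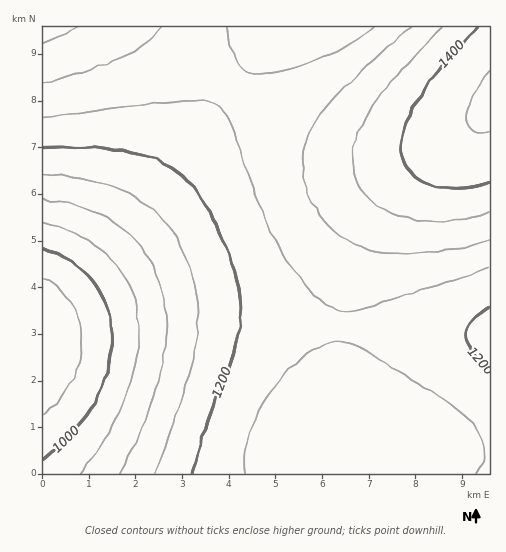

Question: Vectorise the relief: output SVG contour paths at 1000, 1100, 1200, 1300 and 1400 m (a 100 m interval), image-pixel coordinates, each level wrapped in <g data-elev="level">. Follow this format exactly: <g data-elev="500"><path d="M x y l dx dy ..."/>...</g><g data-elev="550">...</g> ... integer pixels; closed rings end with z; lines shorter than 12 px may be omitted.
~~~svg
<g data-elev="1000"><path d="M43 248l15 6 14 8 11 9 10 11 8 12 6 14 4 14 1 15-1 16-4 18-6 17-9 18-10 15-11 14-13 13-15 11"/></g><g data-elev="1100"><path d="M43 199l23 4 21 6 19 8 15 10 14 13 11 14 9 16 7 19 4 19 1 18-2 20-4 22-7 26-9 26-26 53"/></g><g data-elev="1200"><path d="M489 371l-17-19-4-8-2-8 2-7 3-7 18-15"/><path d="M43 148l38-1 32 2 25 5 21 7 18 11 15 14 13 19 13 23 11 27 8 26 3 21 0 20-5 25-30 82-11 44"/></g><g data-elev="1300"><path d="M43 84l46-14 33-13 24-14 16-16"/><path d="M411 27l-73 66-14 15-9 13-8 18-4 17 1 19 4 17 10 20 15 18 18 12 19 7 26 4 29 0 34-5 30-8"/></g><g data-elev="1400"><path d="M479 27l-34 36-26 35-14 28-3 11-1 12 3 12 5 9 9 8 11 6 14 4 15 1 16-2 15-4"/></g>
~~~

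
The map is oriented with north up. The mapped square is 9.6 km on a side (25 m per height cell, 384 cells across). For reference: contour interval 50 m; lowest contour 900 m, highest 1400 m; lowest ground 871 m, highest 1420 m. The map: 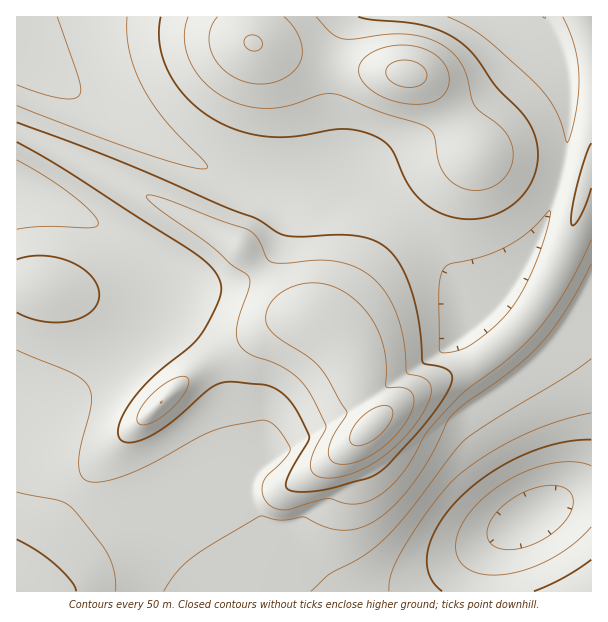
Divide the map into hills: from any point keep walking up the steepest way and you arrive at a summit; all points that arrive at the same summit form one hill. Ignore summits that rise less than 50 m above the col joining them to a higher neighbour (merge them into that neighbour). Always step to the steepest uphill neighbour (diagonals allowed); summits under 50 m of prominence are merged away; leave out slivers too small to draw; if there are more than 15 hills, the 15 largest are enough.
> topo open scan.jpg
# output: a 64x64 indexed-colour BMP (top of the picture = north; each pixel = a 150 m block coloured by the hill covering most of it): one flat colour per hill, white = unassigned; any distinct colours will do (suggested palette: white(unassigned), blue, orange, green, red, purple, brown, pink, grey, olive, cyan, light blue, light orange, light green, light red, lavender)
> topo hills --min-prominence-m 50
<image width="64" height="64" href="data:image/bmp;base64,Qk12CAAAAAAAAHYAAAAoAAAAQAAAAEAAAAABAAQAAAAAAAAIAAATCwAAEwsAABAAAAAAAAAA////ALR3HwAOf/8ALKAsACgn1gC9Z5QAS1aMAMJ34wB/f38AIr28AM++FwDox64AeLv/AIrfmACWmP8A1bDFAGZmZmZmZmZmZmZkREREREQRERERERERERERERERERERZmZmZmZmZmZmZmREREREQRERERERERERERERERERERFmZmZmZmZmZmZmREREREQREREREREREREREREREREREWZmZmZmZmZmZmRERERERBERERERERERERERERERERERZmZmZmZmZmZmRERERERBERERERERERERERERERERERFmZmZmZmZmZmRERERERBEREREREREREREREREREREREWZmZmZmZmZmREREREREERERERERERERERERERERERERZmZmZmZmZkREREREREERERERERERERERERERERERERFmZmZmZmZEREREREREQREREREREREREREREREREREREWZmZmZmREREREREREQRERERERERERERERERERERERERZmZmZkRERERERERERBERERERERERERERERERERERERFmZmZEREREREREREREEREREREREREREREREREREREREWZmZEREREREREREREQRERERERERERERERERERERERERZmZEREREREREREREQRERERERERERERERERERERERERFmZERERERERERERERBEREREREREREREREREREREREREWZEREREREREREREREERERERERERERERERERERERERERZEREREREREREREREERERERERERERERERERERERERERFEREREREREREREREQREREREREREREREREREREREREREURERERERERERERERBERERERERERERERERERERERERERREREREREREREREREERERERERERERERERERERERERERFVVEREREREREREREEREREREREREREREREREREREREREVVVVEREREREREREQRERERERERERERERERERERERERERVVVVVERERERERERBERERERERERERERERERERERERERFVVVVVVEREREREREEREREREREREREREREREREREREREVVVVVVVREREREREERERERERERERERERERERERERERERVVVVVVVUREREREQRERERERERERERERERERERERERERFVVVVVVVVUREREQREREREREREREREREREREREREREREVVVVVVVVVVEREQRERERERERERERERERERERERERERERVVVVVVVVVUREQRERERERERERERERERERERERERERERFVVVVVVVVVVEQREREREREREREREREREREREREREREREVVVVVVVVVVVQRERERERERERERERERERERESERERERERVVVVVVVVVVVBERERERERERERERERERERERIhERERERFVVVVVVVVVVVERERERERERERERERERERERIiIREREREVVVVVVVVVVVUREREREREREREREREREREREiIiERERERVVVVVVVVVVVREREREREREREREREREREREiIiIRERERFVVVVVVVVVVVEREREREREREREREREREREiIiIiEREREVVVVVVVVVVVERERERERERERERERERERESIiIiIhERERVVVVVVVVVRERERERERERERERERERERESIiIiIiERERFVVVVVVVVRERERERERERERERERERERESIiIiIiIhEREVVVVVVVURERERERERERERERERERERESIiIiIiIiERERVVVVVVURERERERERERERERERERERESIiIiIiIiIhERFVVVVVEREREREREREREREREREREREiIiIiIiIiIiEREVVVVREREREREREREREREREREREREiIiIiIiIiIiIRERVVERERERERERERERERERERERERIiIiIiIiIiIiIiERFRERERERERERERERERERERERIiIiIiIiIiIiIiIiIRERERERERERERERERERMzMzMzIiIiIiIiIiIiIiIiIhERERERERERERERERETMzMzMzMyIiIiIiIiIiIiIiIiIREREREREREREREREzMzMzMzMzIiIiIiIiIiIiIiIiIhERERERERERERERMzMzMzMzMzMiIiIiIiIiIiIiIiIiERERERERERERETMzMzMzMzMzMyIiIiIiIiIiIiIiIiIREREREREREREzMzMzMzMzMzMzIiIiIiIiIiIiIiIiIhERERERERERMzMzMzMzMzMzMzMiIiIiIiIiIiIiIiIiERERERERERMzMzMzMzMzMzMzMyIiIiIiIiIiIiIiIiIRERERERETMzMzMzMzMzMzMzMzIiIiIiIiIiIiIiIiIhEREREREzMzMzMzMzMzMzMzMzMiIiIiIiIiIiIiIiIiEREREREzMzMzMzMzMzMzMzMzMyIiIiIiIiIiIiIiIiIRERERMzMzMzMzMzMzMzMzMzMzIiIiIiIiIiIiIiIiIhERETMzMzMzMzMzMzMzMzMzMzMiIiIiIiIiIiIiIiIiEREzMzMzMzMzMzMzMzMzMzMzMyIiIiIiIiIiIiIiIiIREzMzMzMzMzMzMzMzMzMzMzMzIiIiIiIiIiIiIiIiIhETMzMzMzMzMzMzMzMzMzMzMzMyIiIiIiIiIiIiIiIhERMzMzMzMzMzMzMzMzMzMzMzMzIiIiIiIiIiIiIiIiEREzMzMzMzMzMzMzMzMzMzMzMzMiIiIiIiIiIiIiIiERETMzMzMzMzMzMzMzMzMzMzMzMzIiIiIiIiIiIiIiIRER"/>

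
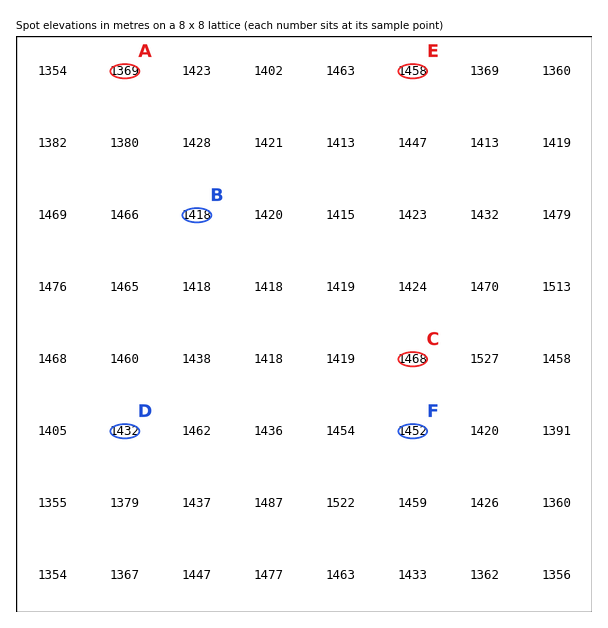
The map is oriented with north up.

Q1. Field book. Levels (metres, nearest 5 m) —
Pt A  1370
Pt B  1420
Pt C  1470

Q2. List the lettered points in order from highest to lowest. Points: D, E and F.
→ E F D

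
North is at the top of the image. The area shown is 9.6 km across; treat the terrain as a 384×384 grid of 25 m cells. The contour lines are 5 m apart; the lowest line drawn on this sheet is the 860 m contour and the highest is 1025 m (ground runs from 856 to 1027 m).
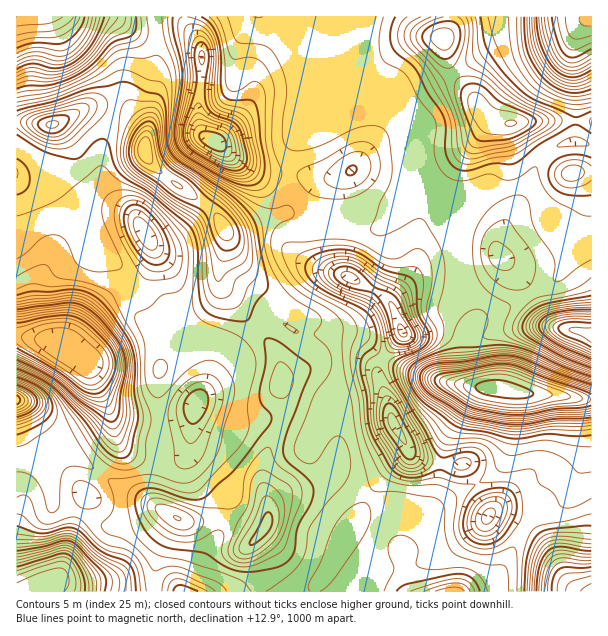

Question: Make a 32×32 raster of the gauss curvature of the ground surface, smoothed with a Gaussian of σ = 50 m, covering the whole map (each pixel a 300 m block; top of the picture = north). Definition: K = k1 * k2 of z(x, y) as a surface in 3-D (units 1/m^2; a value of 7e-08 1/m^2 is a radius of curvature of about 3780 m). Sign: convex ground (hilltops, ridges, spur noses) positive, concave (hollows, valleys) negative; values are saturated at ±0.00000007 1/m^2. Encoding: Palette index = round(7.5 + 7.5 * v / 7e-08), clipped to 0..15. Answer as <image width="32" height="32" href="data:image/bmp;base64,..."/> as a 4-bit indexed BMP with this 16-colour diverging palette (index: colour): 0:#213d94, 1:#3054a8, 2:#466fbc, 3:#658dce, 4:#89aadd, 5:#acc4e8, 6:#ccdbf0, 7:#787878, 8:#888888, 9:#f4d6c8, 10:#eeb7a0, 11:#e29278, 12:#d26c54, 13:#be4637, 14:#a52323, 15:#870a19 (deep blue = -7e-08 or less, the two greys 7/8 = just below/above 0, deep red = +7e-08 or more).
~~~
<image width="32" height="32" href="data:image/bmp;base64,Qk12AgAAAAAAAHYAAAAoAAAAIAAAACAAAAABAAQAAAAAAAACAAATCwAAEwsAABAAAAAAAAAAlD0hAKhUMAC8b0YAzo1lAN2qiQDoxKwA8NvMAHh4eACIiIgAyNb0AKC37gB4kuIAVGzSADdGvgAjI6UAGQqHAHiZZ4d4d3d3iHh3d3Z4epd4yVd3d3Z2d3d3d3d3eGqWd7iod3d2yWd3d4h3ZmZXiHpCh3eJd3iYh4h3d2u3Vnd4hnd5mGeIh3eHeHh653h3d3mHaIh3iHd3d3d4dXZ4iHd3dnd4h3d4eHdmZYZ3d4d3d3h3eId3eIiHfaKad4h3d3d3eId3h3iHdoiIeHV5d1RXaHZ4iHd3d3bYd0aHeYb0RkV3eZd3d4eHmEiMiaaOuWumeIiHeIh3d0XPipiHiXZor1iHd4iIeHkwrHi8h4eIiK03d3iHd3d4CIBoQ1eWaZmHZ3d4d3h3iZ+EeHMu9niaZod3eHiHiIpluHh3SKdodVZ3d3iHd3eDd3d3d2aId3d4dneHd3dq93Z3d3iIh4eIiHh4d3eHZ5eYd4eYh3eHd4eLeImXh3dnh3eHh4h3eHd2uXhrlnh3eIh3d3eId4d3dpl3OGZ4d3d4d3d4d3d3d4Znm2c1d4eHd3d3d3eHeHd1hwh6lXd3mHd3d4d2unZndds8zpeIiIh4d3iGd3dtp4Z9f913iIh3d4h4ipd3a5h3VUY5R4h3d3eIiHmnRHh4Z3ZmS3d3eIeId3l3h2eHd2eHh0mHd4eHiIdXeHaHd6lod4jmeHeHh3iHZ3doyXeJeHd25od3d4d3mpeHaJh4iXaHd3Z3d3eHd4qnd3mI"/>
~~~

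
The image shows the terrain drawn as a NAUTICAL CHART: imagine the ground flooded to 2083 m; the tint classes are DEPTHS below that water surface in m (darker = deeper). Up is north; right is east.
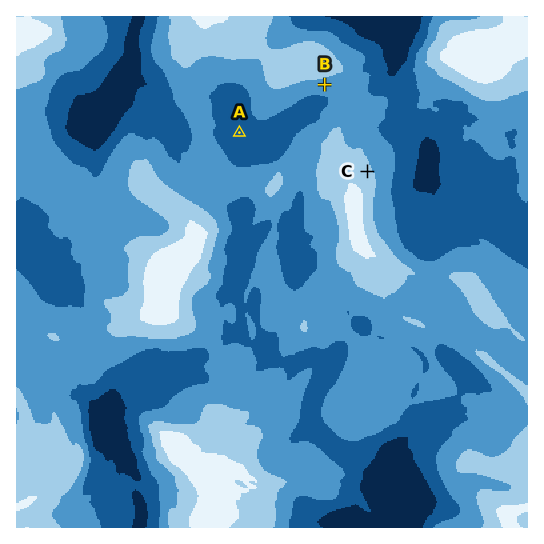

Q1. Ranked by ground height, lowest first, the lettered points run A B C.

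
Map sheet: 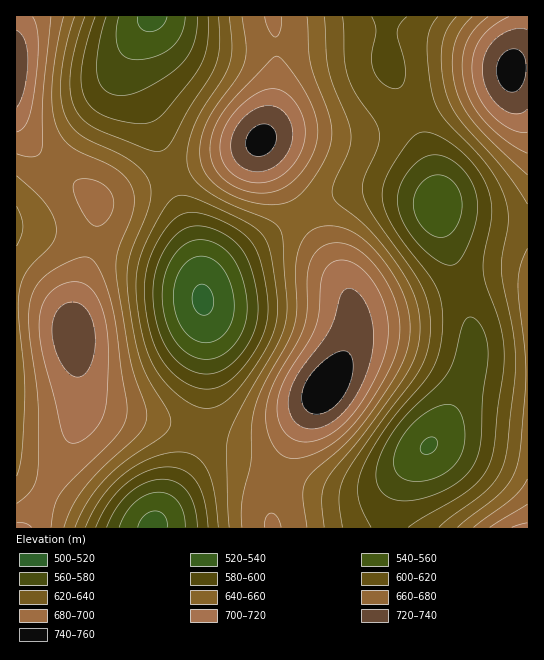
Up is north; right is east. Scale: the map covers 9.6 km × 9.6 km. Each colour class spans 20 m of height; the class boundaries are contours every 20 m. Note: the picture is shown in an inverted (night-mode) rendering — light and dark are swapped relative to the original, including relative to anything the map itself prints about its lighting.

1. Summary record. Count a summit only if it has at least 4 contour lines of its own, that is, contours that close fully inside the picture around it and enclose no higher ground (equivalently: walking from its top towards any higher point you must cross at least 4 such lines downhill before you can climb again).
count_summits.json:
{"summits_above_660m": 2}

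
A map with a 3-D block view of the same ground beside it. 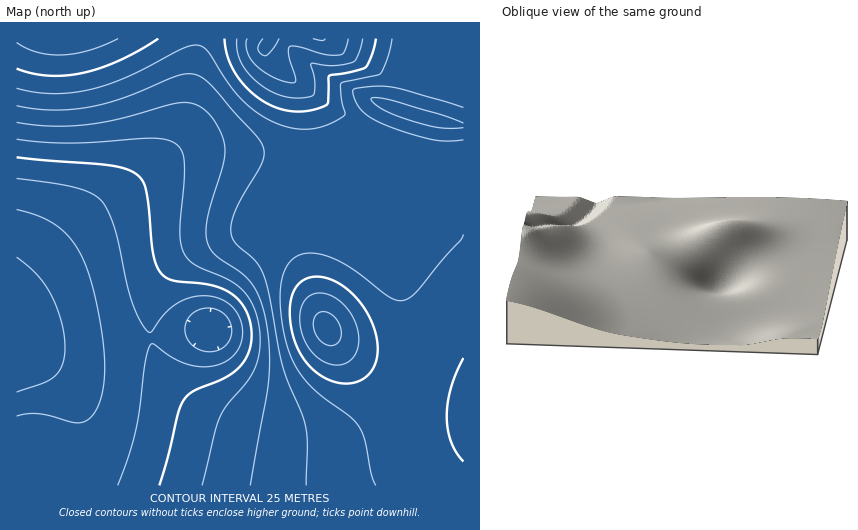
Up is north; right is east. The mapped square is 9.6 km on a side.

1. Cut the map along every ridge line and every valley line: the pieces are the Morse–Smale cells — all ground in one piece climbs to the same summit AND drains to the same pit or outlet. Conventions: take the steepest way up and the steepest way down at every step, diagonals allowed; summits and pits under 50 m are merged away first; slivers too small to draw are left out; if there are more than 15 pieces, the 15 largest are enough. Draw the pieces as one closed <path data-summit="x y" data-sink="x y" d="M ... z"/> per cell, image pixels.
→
<path data-summit="327 329" data-sink="17 324" d="M322 152l-129 0-18 5-94 64-64 64-1 49 9 18 22 15 16 16 13 21 5 16 1 32-3 14-10 20 395-1 0-88-61-17-39-18-24-17-10-11-7-13-29-84-8-16-9-10 28-20 13-14 5-10z"/><path data-summit="327 329" data-sink="418 116" d="M396 108l-4 2-10 23-6 5-19 8-34 6 0 15-5 10-13 14-28 20 9 10 8 16 29 84 7 13 11 12 17 13 27 14 42 15 36 8 1-270-33-6z"/><path data-summit="62 39" data-sink="17 324" d="M197 38l-181 1 1 247 57-59 72-53 29-29 7-12 6-19z"/><path data-summit="270 41" data-sink="418 116" d="M463 38l-191 0-6 9 0 6 11 14 32 25 9 32 5 28 4 0 30-6 22-10 14-28 38 12 32 6z"/><path data-summit="270 41" data-sink="17 324" d="M271 38l-73 1-10 75-6 19-11 16-30 30 30-20 22-7 116 2 14-2-12-55-6-9-20-14-17-17-2-10z"/><path data-summit="270 41" data-sink="17 324" d="M17 334l-1 151 52 1 9-15 5-19 0-25-3-15-16-29-16-16-22-15z"/>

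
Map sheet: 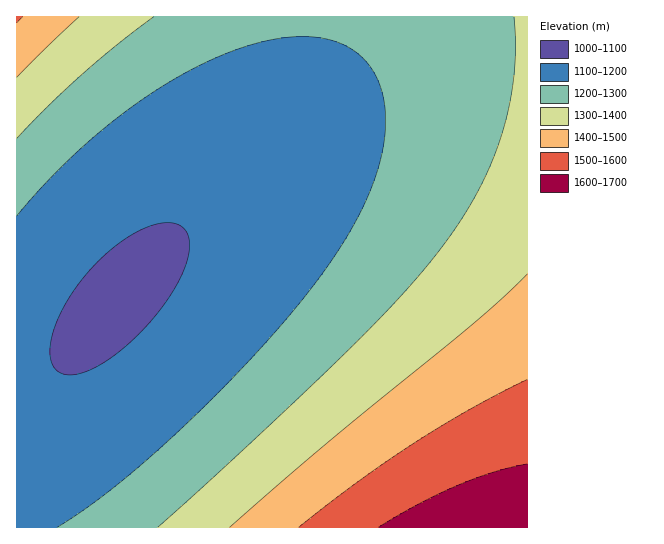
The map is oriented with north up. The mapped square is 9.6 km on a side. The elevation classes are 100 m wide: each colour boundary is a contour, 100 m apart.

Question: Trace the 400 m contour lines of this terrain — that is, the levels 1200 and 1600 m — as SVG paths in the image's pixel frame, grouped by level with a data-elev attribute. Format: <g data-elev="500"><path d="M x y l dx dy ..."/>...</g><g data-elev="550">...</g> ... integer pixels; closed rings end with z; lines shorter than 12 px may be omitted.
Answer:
<g data-elev="1200"><path d="M17 216l24-28 25-26 28-25 28-23 28-20 29-18 28-14 28-12 27-8 24-5 23 0 19 2 18 7 14 9 12 14 8 16 4 18 2 20-3 23-5 24-9 24-12 25-16 27-19 28-26 33-31 36-74 76-72 64-32 24-30 20"/></g><g data-elev="1600"><path d="M527 464l-33 8-37 14-39 18-40 23"/></g>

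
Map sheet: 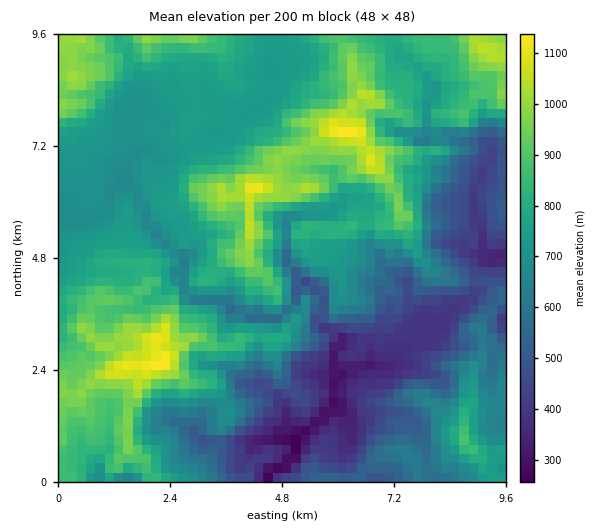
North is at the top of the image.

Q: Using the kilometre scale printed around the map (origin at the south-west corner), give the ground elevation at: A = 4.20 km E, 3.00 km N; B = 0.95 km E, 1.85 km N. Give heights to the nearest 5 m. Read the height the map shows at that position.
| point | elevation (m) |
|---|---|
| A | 755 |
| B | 905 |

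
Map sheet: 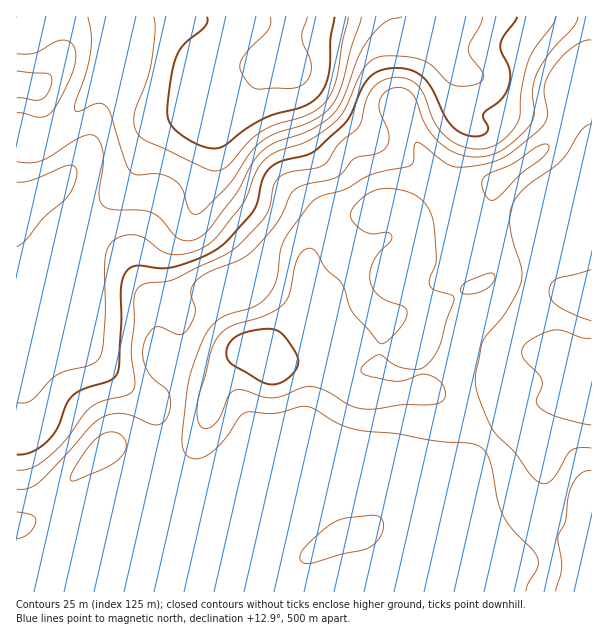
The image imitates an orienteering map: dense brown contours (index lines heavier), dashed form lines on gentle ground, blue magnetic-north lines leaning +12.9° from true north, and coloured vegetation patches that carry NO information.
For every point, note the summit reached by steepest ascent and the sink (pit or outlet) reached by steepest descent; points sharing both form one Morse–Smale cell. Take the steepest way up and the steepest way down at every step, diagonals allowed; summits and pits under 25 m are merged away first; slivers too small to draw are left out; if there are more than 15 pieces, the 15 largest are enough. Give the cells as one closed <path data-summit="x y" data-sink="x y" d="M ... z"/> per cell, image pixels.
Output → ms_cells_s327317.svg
<path data-summit="264 354" data-sink="290 17" d="M591 16l-470 1 0 10-7 32-6 12-36 46-13 13-12 8-11 0-13-5-7 1 1 458 428-1-1-9-28-63-1-22-5-9-8-8 36 0 27-11 25-28-32-26-18-18-8-5-8 0-6-23-2-22 8-11 8-19 12-15 18-12 24-8 6-6 2-7 0-20-4-19 0-24 4-21 48-34 17-19 7-16 0-27 5-11 7-6 14-4z"/><path data-summit="264 354" data-sink="591 402" d="M591 68l-7 0-13 10-5 11 0 27-10 21-14 14-48 34-4 21 0 24 4 19 0 20-2 7-6 6-21 7-21 13-12 15-5 13-11 17 0 13 8 32 8 0 8 5 18 18 33 27 21-22 6-12 7-5 23-3 44 1z"/><path data-summit="591 504" data-sink="290 17" d="M491 442l-26 27-27 11-36 0 8 8 5 9 1 22 28 63 1 9 146 1 1-86-4 47-4-9-38-16-18-16-14-24-8-24z"/><path data-summit="591 504" data-sink="591 402" d="M573 400l-25 0-26 4-10 16-20 23 14 21 8 24 14 24 18 16 38 16 4 9 4-49 0-102z"/><path data-summit="17 84" data-sink="290 17" d="M120 16l-104 1 1 116 13 1 6 4 11 0 12-8 13-13 36-46 6-12 7-32z"/>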